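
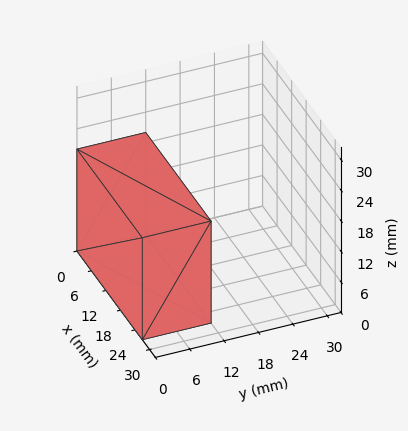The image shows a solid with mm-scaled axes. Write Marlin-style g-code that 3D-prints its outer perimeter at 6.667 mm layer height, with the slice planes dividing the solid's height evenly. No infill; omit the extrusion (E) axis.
Reading the render: the shape is a rectangular box, roughly 27 × 12 mm footprint and 20 mm tall (dimensions read to the nearest mm from the axis ticks). For the g-code, the solid's height is divided into equal slices at the stated Δz and each level perimeter traced with G1 moves after a G0 lift.

; perimeter-only toolpath
G21 ; units = mm
G90 ; absolute positioning
G28 ; home
; layer 1
G0 Z6.667
G0 X0.000 Y0.000
G1 X27.000 Y0.000
G1 X27.000 Y12.000
G1 X0.000 Y12.000
G1 X0.000 Y0.000
; layer 2
G0 Z13.333
G0 X0.000 Y0.000
G1 X27.000 Y0.000
G1 X27.000 Y12.000
G1 X0.000 Y12.000
G1 X0.000 Y0.000
; layer 3
G0 Z20.000
G0 X0.000 Y0.000
G1 X27.000 Y0.000
G1 X27.000 Y12.000
G1 X0.000 Y12.000
G1 X0.000 Y0.000
M2 ; end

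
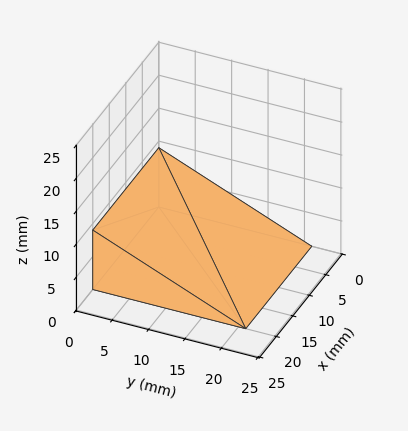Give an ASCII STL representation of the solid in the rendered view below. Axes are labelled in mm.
Reading the render: the shape is a wedge (ramp): 20 × 21 mm base, rising to 9 mm along the y=0 edge and sloping linearly to z=0 at y=21 (dimensions read to the nearest mm from the axis ticks). For the STL, each face is triangulated and given an outward normal.

solid part
  facet normal 0.0000 0.0000 -1.0000
    outer loop
      vertex 20.000 21.000 0.000
      vertex 20.000 0.000 0.000
      vertex 0.000 0.000 0.000
    endloop
  endfacet
  facet normal 0.0000 0.0000 -1.0000
    outer loop
      vertex 0.000 21.000 0.000
      vertex 20.000 21.000 0.000
      vertex 0.000 0.000 0.000
    endloop
  endfacet
  facet normal 0.0000 -1.0000 0.0000
    outer loop
      vertex 0.000 0.000 0.000
      vertex 20.000 0.000 0.000
      vertex 20.000 0.000 9.000
    endloop
  endfacet
  facet normal 0.0000 -1.0000 0.0000
    outer loop
      vertex 0.000 0.000 0.000
      vertex 20.000 0.000 9.000
      vertex 0.000 0.000 9.000
    endloop
  endfacet
  facet normal 0.0000 0.3939 0.9191
    outer loop
      vertex 0.000 0.000 9.000
      vertex 20.000 0.000 9.000
      vertex 20.000 21.000 0.000
    endloop
  endfacet
  facet normal 0.0000 0.3939 0.9191
    outer loop
      vertex 0.000 0.000 9.000
      vertex 20.000 21.000 0.000
      vertex 0.000 21.000 0.000
    endloop
  endfacet
  facet normal -1.0000 0.0000 0.0000
    outer loop
      vertex 0.000 0.000 9.000
      vertex 0.000 21.000 0.000
      vertex 0.000 0.000 0.000
    endloop
  endfacet
  facet normal 1.0000 0.0000 0.0000
    outer loop
      vertex 20.000 0.000 0.000
      vertex 20.000 21.000 0.000
      vertex 20.000 0.000 9.000
    endloop
  endfacet
endsolid part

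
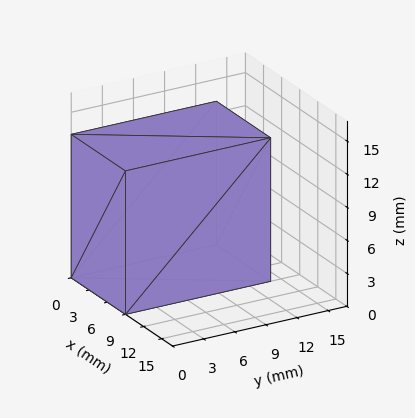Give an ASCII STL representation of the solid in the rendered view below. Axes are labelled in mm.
Reading the render: the shape is a rectangular box, roughly 9 × 14 mm footprint and 13 mm tall (dimensions read to the nearest mm from the axis ticks). For the STL, each face is triangulated and given an outward normal.

solid part
  facet normal 0.0000 0.0000 -1.0000
    outer loop
      vertex 9.00 14.00 0.00
      vertex 9.00 0.00 0.00
      vertex 0.00 0.00 0.00
    endloop
  endfacet
  facet normal 0.0000 0.0000 -1.0000
    outer loop
      vertex 0.00 14.00 0.00
      vertex 9.00 14.00 0.00
      vertex 0.00 0.00 0.00
    endloop
  endfacet
  facet normal 0.0000 0.0000 1.0000
    outer loop
      vertex 0.00 0.00 13.00
      vertex 9.00 0.00 13.00
      vertex 9.00 14.00 13.00
    endloop
  endfacet
  facet normal 0.0000 0.0000 1.0000
    outer loop
      vertex 0.00 0.00 13.00
      vertex 9.00 14.00 13.00
      vertex 0.00 14.00 13.00
    endloop
  endfacet
  facet normal 0.0000 -1.0000 0.0000
    outer loop
      vertex 0.00 0.00 0.00
      vertex 9.00 0.00 0.00
      vertex 9.00 0.00 13.00
    endloop
  endfacet
  facet normal 0.0000 -1.0000 0.0000
    outer loop
      vertex 0.00 0.00 0.00
      vertex 9.00 0.00 13.00
      vertex 0.00 0.00 13.00
    endloop
  endfacet
  facet normal 0.0000 1.0000 0.0000
    outer loop
      vertex 9.00 14.00 13.00
      vertex 9.00 14.00 0.00
      vertex 0.00 14.00 0.00
    endloop
  endfacet
  facet normal 0.0000 1.0000 0.0000
    outer loop
      vertex 0.00 14.00 13.00
      vertex 9.00 14.00 13.00
      vertex 0.00 14.00 0.00
    endloop
  endfacet
  facet normal -1.0000 0.0000 0.0000
    outer loop
      vertex 0.00 14.00 13.00
      vertex 0.00 14.00 0.00
      vertex 0.00 0.00 0.00
    endloop
  endfacet
  facet normal -1.0000 0.0000 0.0000
    outer loop
      vertex 0.00 0.00 13.00
      vertex 0.00 14.00 13.00
      vertex 0.00 0.00 0.00
    endloop
  endfacet
  facet normal 1.0000 0.0000 0.0000
    outer loop
      vertex 9.00 0.00 0.00
      vertex 9.00 14.00 0.00
      vertex 9.00 14.00 13.00
    endloop
  endfacet
  facet normal 1.0000 0.0000 0.0000
    outer loop
      vertex 9.00 0.00 0.00
      vertex 9.00 14.00 13.00
      vertex 9.00 0.00 13.00
    endloop
  endfacet
endsolid part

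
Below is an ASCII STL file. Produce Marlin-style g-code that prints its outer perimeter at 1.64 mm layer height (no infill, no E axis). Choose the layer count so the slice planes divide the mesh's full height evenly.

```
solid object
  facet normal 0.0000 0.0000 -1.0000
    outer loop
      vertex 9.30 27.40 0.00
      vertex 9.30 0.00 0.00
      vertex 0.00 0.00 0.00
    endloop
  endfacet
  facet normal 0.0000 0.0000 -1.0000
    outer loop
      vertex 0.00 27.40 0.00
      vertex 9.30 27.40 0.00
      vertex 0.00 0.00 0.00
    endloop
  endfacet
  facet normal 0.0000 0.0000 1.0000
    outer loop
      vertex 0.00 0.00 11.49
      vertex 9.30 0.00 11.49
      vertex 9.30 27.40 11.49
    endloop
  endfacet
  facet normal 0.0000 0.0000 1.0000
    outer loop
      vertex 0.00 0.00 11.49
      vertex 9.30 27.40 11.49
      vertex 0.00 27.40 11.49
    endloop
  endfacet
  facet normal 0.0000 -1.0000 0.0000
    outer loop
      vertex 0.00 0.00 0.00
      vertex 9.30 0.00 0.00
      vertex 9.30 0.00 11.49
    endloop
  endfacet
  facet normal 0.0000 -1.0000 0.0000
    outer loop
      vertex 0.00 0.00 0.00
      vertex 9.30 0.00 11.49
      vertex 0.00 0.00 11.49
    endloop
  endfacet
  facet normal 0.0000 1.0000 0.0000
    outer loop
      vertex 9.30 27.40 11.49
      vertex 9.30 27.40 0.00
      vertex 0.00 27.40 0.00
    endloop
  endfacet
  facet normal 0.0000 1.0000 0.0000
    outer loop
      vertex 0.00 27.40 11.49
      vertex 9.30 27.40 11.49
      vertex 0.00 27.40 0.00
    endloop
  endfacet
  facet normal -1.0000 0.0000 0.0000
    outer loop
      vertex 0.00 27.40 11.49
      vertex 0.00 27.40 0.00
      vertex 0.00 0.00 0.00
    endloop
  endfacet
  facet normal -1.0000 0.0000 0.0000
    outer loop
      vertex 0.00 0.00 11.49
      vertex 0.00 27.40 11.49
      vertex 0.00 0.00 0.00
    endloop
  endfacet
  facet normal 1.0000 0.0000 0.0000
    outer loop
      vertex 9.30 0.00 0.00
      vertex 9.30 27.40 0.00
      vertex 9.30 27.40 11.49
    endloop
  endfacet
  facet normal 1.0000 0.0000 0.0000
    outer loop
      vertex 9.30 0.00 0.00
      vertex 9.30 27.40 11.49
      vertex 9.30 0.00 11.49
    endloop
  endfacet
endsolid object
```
; perimeter-only toolpath
G21 ; units = mm
G90 ; absolute positioning
G28 ; home
; layer 1
G0 Z1.64
G0 X0.00 Y0.00
G1 X9.30 Y0.00
G1 X9.30 Y27.40
G1 X0.00 Y27.40
G1 X0.00 Y0.00
; layer 2
G0 Z3.28
G0 X0.00 Y0.00
G1 X9.30 Y0.00
G1 X9.30 Y27.40
G1 X0.00 Y27.40
G1 X0.00 Y0.00
; layer 3
G0 Z4.92
G0 X0.00 Y0.00
G1 X9.30 Y0.00
G1 X9.30 Y27.40
G1 X0.00 Y27.40
G1 X0.00 Y0.00
; layer 4
G0 Z6.57
G0 X0.00 Y0.00
G1 X9.30 Y0.00
G1 X9.30 Y27.40
G1 X0.00 Y27.40
G1 X0.00 Y0.00
; layer 5
G0 Z8.21
G0 X0.00 Y0.00
G1 X9.30 Y0.00
G1 X9.30 Y27.40
G1 X0.00 Y27.40
G1 X0.00 Y0.00
; layer 6
G0 Z9.85
G0 X0.00 Y0.00
G1 X9.30 Y0.00
G1 X9.30 Y27.40
G1 X0.00 Y27.40
G1 X0.00 Y0.00
; layer 7
G0 Z11.49
G0 X0.00 Y0.00
G1 X9.30 Y0.00
G1 X9.30 Y27.40
G1 X0.00 Y27.40
G1 X0.00 Y0.00
M2 ; end

The solid is a rectangular box, roughly 9.3 × 27.4 mm footprint and 11.5 mm tall. Slicing at Δz = 1.64 mm — 7 equal slices spanning the solid's height, so layer i sits at z = i·h/7 — gives 7 non-empty perimeters. Each is a 4-segment closed polygon; G0 lifts to the layer z and rapids to the start vertex, then G1 traces the edges.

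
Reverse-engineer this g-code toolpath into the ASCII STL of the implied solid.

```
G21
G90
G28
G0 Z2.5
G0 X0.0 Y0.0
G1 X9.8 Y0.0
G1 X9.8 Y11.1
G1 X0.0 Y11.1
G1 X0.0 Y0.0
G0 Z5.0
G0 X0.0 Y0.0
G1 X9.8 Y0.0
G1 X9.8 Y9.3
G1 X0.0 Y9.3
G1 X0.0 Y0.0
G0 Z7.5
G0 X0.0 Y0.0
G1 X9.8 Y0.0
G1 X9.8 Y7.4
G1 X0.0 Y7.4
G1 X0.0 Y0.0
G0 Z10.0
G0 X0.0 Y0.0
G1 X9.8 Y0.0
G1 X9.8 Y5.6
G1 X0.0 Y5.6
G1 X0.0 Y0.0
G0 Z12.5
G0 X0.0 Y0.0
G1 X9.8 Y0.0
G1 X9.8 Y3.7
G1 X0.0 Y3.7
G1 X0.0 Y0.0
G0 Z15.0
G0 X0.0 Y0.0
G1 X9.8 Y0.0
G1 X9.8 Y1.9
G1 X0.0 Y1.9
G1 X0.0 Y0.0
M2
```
solid part
  facet normal 0.0000 0.0000 -1.0000
    outer loop
      vertex 9.8 13.0 0.0
      vertex 9.8 0.0 0.0
      vertex 0.0 0.0 0.0
    endloop
  endfacet
  facet normal 0.0000 0.0000 -1.0000
    outer loop
      vertex 0.0 13.0 0.0
      vertex 9.8 13.0 0.0
      vertex 0.0 0.0 0.0
    endloop
  endfacet
  facet normal 0.0000 -1.0000 0.0000
    outer loop
      vertex 0.0 0.0 0.0
      vertex 9.8 0.0 0.0
      vertex 9.8 0.0 17.5
    endloop
  endfacet
  facet normal 0.0000 -1.0000 0.0000
    outer loop
      vertex 0.0 0.0 0.0
      vertex 9.8 0.0 17.5
      vertex 0.0 0.0 17.5
    endloop
  endfacet
  facet normal 0.0000 0.8027 0.5963
    outer loop
      vertex 0.0 0.0 17.5
      vertex 9.8 0.0 17.5
      vertex 9.8 13.0 0.0
    endloop
  endfacet
  facet normal 0.0000 0.8027 0.5963
    outer loop
      vertex 0.0 0.0 17.5
      vertex 9.8 13.0 0.0
      vertex 0.0 13.0 0.0
    endloop
  endfacet
  facet normal -1.0000 0.0000 0.0000
    outer loop
      vertex 0.0 0.0 17.5
      vertex 0.0 13.0 0.0
      vertex 0.0 0.0 0.0
    endloop
  endfacet
  facet normal 1.0000 0.0000 0.0000
    outer loop
      vertex 9.8 0.0 0.0
      vertex 9.8 13.0 0.0
      vertex 9.8 0.0 17.5
    endloop
  endfacet
endsolid part

The G0 Z moves step by Δz≈2.5 mm. The G1 loops shrink linearly with z, so the solid tapers from its base footprint up to z≈17.5. Closing with a flat bottom cap and the tapered top and triangulating gives 8 facets — a wedge (ramp): 9.8 × 13 mm base, rising to 17.5 mm along the y=0 edge and sloping linearly to z=0 at y=13.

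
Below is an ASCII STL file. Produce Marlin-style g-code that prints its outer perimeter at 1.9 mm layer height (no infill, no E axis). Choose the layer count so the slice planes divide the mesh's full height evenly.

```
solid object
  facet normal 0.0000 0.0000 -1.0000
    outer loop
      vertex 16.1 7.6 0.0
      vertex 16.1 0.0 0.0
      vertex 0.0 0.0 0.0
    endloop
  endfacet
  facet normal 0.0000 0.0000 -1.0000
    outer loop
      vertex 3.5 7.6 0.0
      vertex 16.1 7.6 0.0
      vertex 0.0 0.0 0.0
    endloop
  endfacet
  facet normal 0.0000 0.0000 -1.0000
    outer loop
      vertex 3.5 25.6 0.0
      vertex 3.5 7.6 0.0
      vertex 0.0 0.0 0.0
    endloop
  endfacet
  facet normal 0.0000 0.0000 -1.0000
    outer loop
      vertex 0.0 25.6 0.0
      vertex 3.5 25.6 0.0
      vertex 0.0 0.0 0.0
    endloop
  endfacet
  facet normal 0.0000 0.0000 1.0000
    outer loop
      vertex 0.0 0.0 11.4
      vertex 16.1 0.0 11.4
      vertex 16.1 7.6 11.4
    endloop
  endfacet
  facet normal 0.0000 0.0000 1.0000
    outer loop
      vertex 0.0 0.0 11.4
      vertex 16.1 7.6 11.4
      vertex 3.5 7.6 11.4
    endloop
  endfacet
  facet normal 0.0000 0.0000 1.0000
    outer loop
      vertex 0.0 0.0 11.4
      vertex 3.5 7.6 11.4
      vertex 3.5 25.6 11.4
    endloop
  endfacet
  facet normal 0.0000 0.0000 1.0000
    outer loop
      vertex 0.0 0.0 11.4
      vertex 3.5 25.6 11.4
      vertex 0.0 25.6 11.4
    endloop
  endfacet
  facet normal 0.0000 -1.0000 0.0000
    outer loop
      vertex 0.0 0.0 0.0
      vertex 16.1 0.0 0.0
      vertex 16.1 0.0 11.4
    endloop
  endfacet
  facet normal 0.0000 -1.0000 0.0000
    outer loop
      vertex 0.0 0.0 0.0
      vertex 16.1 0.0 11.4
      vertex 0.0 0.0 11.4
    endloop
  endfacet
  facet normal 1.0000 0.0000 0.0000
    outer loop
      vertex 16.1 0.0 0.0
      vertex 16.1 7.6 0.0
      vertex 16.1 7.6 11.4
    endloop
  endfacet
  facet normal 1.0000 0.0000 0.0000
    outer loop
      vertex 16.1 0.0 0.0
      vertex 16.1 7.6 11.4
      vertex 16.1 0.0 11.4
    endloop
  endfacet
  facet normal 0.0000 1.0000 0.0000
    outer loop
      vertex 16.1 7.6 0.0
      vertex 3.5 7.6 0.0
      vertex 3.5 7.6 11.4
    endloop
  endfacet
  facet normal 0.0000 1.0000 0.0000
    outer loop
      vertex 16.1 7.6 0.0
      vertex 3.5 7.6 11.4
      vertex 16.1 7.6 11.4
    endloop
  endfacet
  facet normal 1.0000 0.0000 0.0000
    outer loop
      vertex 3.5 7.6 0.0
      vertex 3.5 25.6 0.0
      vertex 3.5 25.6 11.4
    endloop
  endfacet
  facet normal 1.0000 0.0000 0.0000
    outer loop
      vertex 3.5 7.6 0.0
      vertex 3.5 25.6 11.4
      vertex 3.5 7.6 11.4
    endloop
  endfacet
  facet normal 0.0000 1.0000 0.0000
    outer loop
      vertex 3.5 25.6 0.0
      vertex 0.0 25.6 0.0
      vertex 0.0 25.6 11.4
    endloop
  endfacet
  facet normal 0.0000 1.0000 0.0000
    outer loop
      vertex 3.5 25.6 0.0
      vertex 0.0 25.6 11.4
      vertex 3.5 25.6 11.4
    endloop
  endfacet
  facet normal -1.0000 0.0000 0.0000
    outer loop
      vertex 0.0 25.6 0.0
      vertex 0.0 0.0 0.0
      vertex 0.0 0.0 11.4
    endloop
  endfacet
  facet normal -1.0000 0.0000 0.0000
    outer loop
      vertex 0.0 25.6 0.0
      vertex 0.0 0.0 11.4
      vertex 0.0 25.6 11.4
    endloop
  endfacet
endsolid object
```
; perimeter-only toolpath
G21 ; units = mm
G90 ; absolute positioning
G28 ; home
; layer 1
G0 Z1.9
G0 X0.0 Y0.0
G1 X16.1 Y0.0
G1 X16.1 Y7.6
G1 X3.5 Y7.6
G1 X3.5 Y25.6
G1 X0.0 Y25.6
G1 X0.0 Y0.0
; layer 2
G0 Z3.8
G0 X0.0 Y0.0
G1 X16.1 Y0.0
G1 X16.1 Y7.6
G1 X3.5 Y7.6
G1 X3.5 Y25.6
G1 X0.0 Y25.6
G1 X0.0 Y0.0
; layer 3
G0 Z5.7
G0 X0.0 Y0.0
G1 X16.1 Y0.0
G1 X16.1 Y7.6
G1 X3.5 Y7.6
G1 X3.5 Y25.6
G1 X0.0 Y25.6
G1 X0.0 Y0.0
; layer 4
G0 Z7.6
G0 X0.0 Y0.0
G1 X16.1 Y0.0
G1 X16.1 Y7.6
G1 X3.5 Y7.6
G1 X3.5 Y25.6
G1 X0.0 Y25.6
G1 X0.0 Y0.0
; layer 5
G0 Z9.5
G0 X0.0 Y0.0
G1 X16.1 Y0.0
G1 X16.1 Y7.6
G1 X3.5 Y7.6
G1 X3.5 Y25.6
G1 X0.0 Y25.6
G1 X0.0 Y0.0
; layer 6
G0 Z11.4
G0 X0.0 Y0.0
G1 X16.1 Y0.0
G1 X16.1 Y7.6
G1 X3.5 Y7.6
G1 X3.5 Y25.6
G1 X0.0 Y25.6
G1 X0.0 Y0.0
M2 ; end

The solid is an L-shaped prism: outer 16.1 × 25.6 mm, arm thicknesses ≈ 7.6 mm (horizontal) and 3.5 mm (vertical), extruded 11.4 mm in z. Slicing at Δz = 1.9 mm — 6 equal slices spanning the solid's height, so layer i sits at z = i·h/6 — gives 6 non-empty perimeters. Each is a 6-segment closed polygon; G0 lifts to the layer z and rapids to the start vertex, then G1 traces the edges.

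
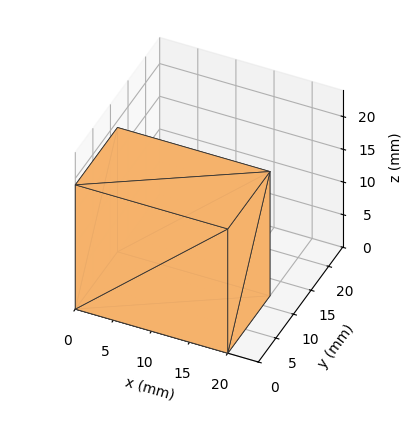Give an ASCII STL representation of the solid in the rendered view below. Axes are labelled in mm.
Reading the render: the shape is a rectangular box, roughly 20 × 12 mm footprint and 19 mm tall (dimensions read to the nearest mm from the axis ticks). For the STL, each face is triangulated and given an outward normal.

solid part
  facet normal 0.0000 0.0000 -1.0000
    outer loop
      vertex 20.00 12.00 0.00
      vertex 20.00 0.00 0.00
      vertex 0.00 0.00 0.00
    endloop
  endfacet
  facet normal 0.0000 0.0000 -1.0000
    outer loop
      vertex 0.00 12.00 0.00
      vertex 20.00 12.00 0.00
      vertex 0.00 0.00 0.00
    endloop
  endfacet
  facet normal 0.0000 0.0000 1.0000
    outer loop
      vertex 0.00 0.00 19.00
      vertex 20.00 0.00 19.00
      vertex 20.00 12.00 19.00
    endloop
  endfacet
  facet normal 0.0000 0.0000 1.0000
    outer loop
      vertex 0.00 0.00 19.00
      vertex 20.00 12.00 19.00
      vertex 0.00 12.00 19.00
    endloop
  endfacet
  facet normal 0.0000 -1.0000 0.0000
    outer loop
      vertex 0.00 0.00 0.00
      vertex 20.00 0.00 0.00
      vertex 20.00 0.00 19.00
    endloop
  endfacet
  facet normal 0.0000 -1.0000 0.0000
    outer loop
      vertex 0.00 0.00 0.00
      vertex 20.00 0.00 19.00
      vertex 0.00 0.00 19.00
    endloop
  endfacet
  facet normal 0.0000 1.0000 0.0000
    outer loop
      vertex 20.00 12.00 19.00
      vertex 20.00 12.00 0.00
      vertex 0.00 12.00 0.00
    endloop
  endfacet
  facet normal 0.0000 1.0000 0.0000
    outer loop
      vertex 0.00 12.00 19.00
      vertex 20.00 12.00 19.00
      vertex 0.00 12.00 0.00
    endloop
  endfacet
  facet normal -1.0000 0.0000 0.0000
    outer loop
      vertex 0.00 12.00 19.00
      vertex 0.00 12.00 0.00
      vertex 0.00 0.00 0.00
    endloop
  endfacet
  facet normal -1.0000 0.0000 0.0000
    outer loop
      vertex 0.00 0.00 19.00
      vertex 0.00 12.00 19.00
      vertex 0.00 0.00 0.00
    endloop
  endfacet
  facet normal 1.0000 0.0000 0.0000
    outer loop
      vertex 20.00 0.00 0.00
      vertex 20.00 12.00 0.00
      vertex 20.00 12.00 19.00
    endloop
  endfacet
  facet normal 1.0000 0.0000 0.0000
    outer loop
      vertex 20.00 0.00 0.00
      vertex 20.00 12.00 19.00
      vertex 20.00 0.00 19.00
    endloop
  endfacet
endsolid part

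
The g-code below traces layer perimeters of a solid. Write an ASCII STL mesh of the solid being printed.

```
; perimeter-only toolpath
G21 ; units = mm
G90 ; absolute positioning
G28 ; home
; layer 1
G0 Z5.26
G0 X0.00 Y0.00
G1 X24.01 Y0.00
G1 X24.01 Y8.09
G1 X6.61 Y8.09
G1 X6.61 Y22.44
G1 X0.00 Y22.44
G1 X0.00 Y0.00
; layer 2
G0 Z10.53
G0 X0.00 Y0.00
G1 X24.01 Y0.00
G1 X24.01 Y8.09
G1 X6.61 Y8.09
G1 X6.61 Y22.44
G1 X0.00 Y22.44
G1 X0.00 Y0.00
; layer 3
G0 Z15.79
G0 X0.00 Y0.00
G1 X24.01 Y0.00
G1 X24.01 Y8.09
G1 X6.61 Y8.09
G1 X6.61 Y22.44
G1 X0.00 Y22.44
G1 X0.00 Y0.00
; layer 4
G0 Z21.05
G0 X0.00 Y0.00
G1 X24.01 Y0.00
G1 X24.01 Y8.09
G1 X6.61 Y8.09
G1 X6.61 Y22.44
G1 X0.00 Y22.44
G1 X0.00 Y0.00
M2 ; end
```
solid part
  facet normal 0.0000 0.0000 -1.0000
    outer loop
      vertex 24.01 8.09 0.00
      vertex 24.01 0.00 0.00
      vertex 0.00 0.00 0.00
    endloop
  endfacet
  facet normal 0.0000 0.0000 -1.0000
    outer loop
      vertex 6.61 8.09 0.00
      vertex 24.01 8.09 0.00
      vertex 0.00 0.00 0.00
    endloop
  endfacet
  facet normal 0.0000 0.0000 -1.0000
    outer loop
      vertex 6.61 22.44 0.00
      vertex 6.61 8.09 0.00
      vertex 0.00 0.00 0.00
    endloop
  endfacet
  facet normal 0.0000 0.0000 -1.0000
    outer loop
      vertex 0.00 22.44 0.00
      vertex 6.61 22.44 0.00
      vertex 0.00 0.00 0.00
    endloop
  endfacet
  facet normal 0.0000 0.0000 1.0000
    outer loop
      vertex 0.00 0.00 21.05
      vertex 24.01 0.00 21.05
      vertex 24.01 8.09 21.05
    endloop
  endfacet
  facet normal 0.0000 0.0000 1.0000
    outer loop
      vertex 0.00 0.00 21.05
      vertex 24.01 8.09 21.05
      vertex 6.61 8.09 21.05
    endloop
  endfacet
  facet normal 0.0000 0.0000 1.0000
    outer loop
      vertex 0.00 0.00 21.05
      vertex 6.61 8.09 21.05
      vertex 6.61 22.44 21.05
    endloop
  endfacet
  facet normal 0.0000 0.0000 1.0000
    outer loop
      vertex 0.00 0.00 21.05
      vertex 6.61 22.44 21.05
      vertex 0.00 22.44 21.05
    endloop
  endfacet
  facet normal 0.0000 -1.0000 0.0000
    outer loop
      vertex 0.00 0.00 0.00
      vertex 24.01 0.00 0.00
      vertex 24.01 0.00 21.05
    endloop
  endfacet
  facet normal 0.0000 -1.0000 0.0000
    outer loop
      vertex 0.00 0.00 0.00
      vertex 24.01 0.00 21.05
      vertex 0.00 0.00 21.05
    endloop
  endfacet
  facet normal 1.0000 0.0000 0.0000
    outer loop
      vertex 24.01 0.00 0.00
      vertex 24.01 8.09 0.00
      vertex 24.01 8.09 21.05
    endloop
  endfacet
  facet normal 1.0000 0.0000 0.0000
    outer loop
      vertex 24.01 0.00 0.00
      vertex 24.01 8.09 21.05
      vertex 24.01 0.00 21.05
    endloop
  endfacet
  facet normal 0.0000 1.0000 0.0000
    outer loop
      vertex 24.01 8.09 0.00
      vertex 6.61 8.09 0.00
      vertex 6.61 8.09 21.05
    endloop
  endfacet
  facet normal 0.0000 1.0000 0.0000
    outer loop
      vertex 24.01 8.09 0.00
      vertex 6.61 8.09 21.05
      vertex 24.01 8.09 21.05
    endloop
  endfacet
  facet normal 1.0000 0.0000 0.0000
    outer loop
      vertex 6.61 8.09 0.00
      vertex 6.61 22.44 0.00
      vertex 6.61 22.44 21.05
    endloop
  endfacet
  facet normal 1.0000 0.0000 0.0000
    outer loop
      vertex 6.61 8.09 0.00
      vertex 6.61 22.44 21.05
      vertex 6.61 8.09 21.05
    endloop
  endfacet
  facet normal 0.0000 1.0000 0.0000
    outer loop
      vertex 6.61 22.44 0.00
      vertex 0.00 22.44 0.00
      vertex 0.00 22.44 21.05
    endloop
  endfacet
  facet normal 0.0000 1.0000 0.0000
    outer loop
      vertex 6.61 22.44 0.00
      vertex 0.00 22.44 21.05
      vertex 6.61 22.44 21.05
    endloop
  endfacet
  facet normal -1.0000 0.0000 0.0000
    outer loop
      vertex 0.00 22.44 0.00
      vertex 0.00 0.00 0.00
      vertex 0.00 0.00 21.05
    endloop
  endfacet
  facet normal -1.0000 0.0000 0.0000
    outer loop
      vertex 0.00 22.44 0.00
      vertex 0.00 0.00 21.05
      vertex 0.00 22.44 21.05
    endloop
  endfacet
endsolid part

The G0 Z moves step by Δz≈5.26 mm. Every layer's G1 loop is the same polygon, so the solid is a straight extrusion of it from z=0 to z≈21.1. Closing with flat bottom and top caps and triangulating gives 20 facets — an L-shaped prism: outer 24 × 22.4 mm, arm thicknesses ≈ 8.09 mm (horizontal) and 6.61 mm (vertical), extruded 21.1 mm in z.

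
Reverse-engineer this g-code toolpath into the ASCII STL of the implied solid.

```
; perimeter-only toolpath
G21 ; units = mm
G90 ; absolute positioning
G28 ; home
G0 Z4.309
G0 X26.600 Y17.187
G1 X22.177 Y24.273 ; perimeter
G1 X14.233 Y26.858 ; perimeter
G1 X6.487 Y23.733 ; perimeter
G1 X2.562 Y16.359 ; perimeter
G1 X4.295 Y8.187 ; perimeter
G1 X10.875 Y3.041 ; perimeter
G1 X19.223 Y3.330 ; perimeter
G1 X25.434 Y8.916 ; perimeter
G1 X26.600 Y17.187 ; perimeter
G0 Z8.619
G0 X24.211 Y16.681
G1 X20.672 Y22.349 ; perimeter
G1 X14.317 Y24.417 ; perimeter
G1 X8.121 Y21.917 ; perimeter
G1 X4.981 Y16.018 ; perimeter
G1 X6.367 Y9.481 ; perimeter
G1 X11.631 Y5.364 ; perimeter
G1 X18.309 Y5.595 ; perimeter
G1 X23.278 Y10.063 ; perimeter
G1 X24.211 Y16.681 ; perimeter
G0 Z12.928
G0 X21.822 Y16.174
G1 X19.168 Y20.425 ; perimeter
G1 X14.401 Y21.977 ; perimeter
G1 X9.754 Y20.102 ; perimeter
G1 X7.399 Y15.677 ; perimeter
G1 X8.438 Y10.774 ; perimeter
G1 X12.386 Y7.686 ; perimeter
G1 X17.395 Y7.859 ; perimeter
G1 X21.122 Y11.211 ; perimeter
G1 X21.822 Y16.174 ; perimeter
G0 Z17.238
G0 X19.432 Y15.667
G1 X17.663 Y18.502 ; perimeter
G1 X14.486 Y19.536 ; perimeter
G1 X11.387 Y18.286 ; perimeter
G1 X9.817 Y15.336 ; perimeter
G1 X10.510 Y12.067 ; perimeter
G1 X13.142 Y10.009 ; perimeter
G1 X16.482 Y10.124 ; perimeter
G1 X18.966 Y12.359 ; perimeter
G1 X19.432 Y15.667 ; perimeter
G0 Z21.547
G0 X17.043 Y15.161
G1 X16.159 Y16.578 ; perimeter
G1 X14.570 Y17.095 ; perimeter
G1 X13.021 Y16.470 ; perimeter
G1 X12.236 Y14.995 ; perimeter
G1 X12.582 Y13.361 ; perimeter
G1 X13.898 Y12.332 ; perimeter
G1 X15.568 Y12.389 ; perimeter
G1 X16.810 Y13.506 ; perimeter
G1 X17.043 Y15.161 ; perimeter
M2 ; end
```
solid part
  facet normal 0.0000 0.0000 -1.0000
    outer loop
      vertex 14.149 29.299 0.000
      vertex 23.681 26.197 0.000
      vertex 28.989 17.694 0.000
    endloop
  endfacet
  facet normal 0.0000 0.0000 -1.0000
    outer loop
      vertex 4.854 25.549 0.000
      vertex 14.149 29.299 0.000
      vertex 28.989 17.694 0.000
    endloop
  endfacet
  facet normal 0.0000 0.0000 -1.0000
    outer loop
      vertex 0.144 16.700 0.000
      vertex 4.854 25.549 0.000
      vertex 28.989 17.694 0.000
    endloop
  endfacet
  facet normal 0.0000 0.0000 -1.0000
    outer loop
      vertex 2.223 6.894 0.000
      vertex 0.144 16.700 0.000
      vertex 28.989 17.694 0.000
    endloop
  endfacet
  facet normal 0.0000 0.0000 -1.0000
    outer loop
      vertex 10.119 0.719 0.000
      vertex 2.223 6.894 0.000
      vertex 28.989 17.694 0.000
    endloop
  endfacet
  facet normal 0.0000 0.0000 -1.0000
    outer loop
      vertex 20.137 1.065 0.000
      vertex 10.119 0.719 0.000
      vertex 28.989 17.694 0.000
    endloop
  endfacet
  facet normal 0.0000 0.0000 -1.0000
    outer loop
      vertex 27.590 7.768 0.000
      vertex 20.137 1.065 0.000
      vertex 28.989 17.694 0.000
    endloop
  endfacet
  facet normal 0.7487 0.4674 0.4700
    outer loop
      vertex 28.989 17.694 0.000
      vertex 23.681 26.197 0.000
      vertex 14.654 14.654 25.857
    endloop
  endfacet
  facet normal 0.2731 0.8393 0.4700
    outer loop
      vertex 23.681 26.197 0.000
      vertex 14.149 29.299 0.000
      vertex 14.654 14.654 25.857
    endloop
  endfacet
  facet normal -0.3302 0.8185 0.4701
    outer loop
      vertex 14.149 29.299 0.000
      vertex 4.854 25.549 0.000
      vertex 14.654 14.654 25.857
    endloop
  endfacet
  facet normal -0.7791 0.4147 0.4700
    outer loop
      vertex 4.854 25.549 0.000
      vertex 0.144 16.700 0.000
      vertex 14.654 14.654 25.857
    endloop
  endfacet
  facet normal -0.8634 -0.1831 0.4700
    outer loop
      vertex 0.144 16.700 0.000
      vertex 2.223 6.894 0.000
      vertex 14.654 14.654 25.857
    endloop
  endfacet
  facet normal -0.5437 -0.6953 0.4701
    outer loop
      vertex 2.223 6.894 0.000
      vertex 10.119 0.719 0.000
      vertex 14.654 14.654 25.857
    endloop
  endfacet
  facet normal 0.0305 -0.8821 0.4701
    outer loop
      vertex 10.119 0.719 0.000
      vertex 20.137 1.065 0.000
      vertex 14.654 14.654 25.857
    endloop
  endfacet
  facet normal 0.5902 -0.6563 0.4701
    outer loop
      vertex 20.137 1.065 0.000
      vertex 27.590 7.768 0.000
      vertex 14.654 14.654 25.857
    endloop
  endfacet
  facet normal 0.8740 -0.1232 0.4701
    outer loop
      vertex 27.590 7.768 0.000
      vertex 28.989 17.694 0.000
      vertex 14.654 14.654 25.857
    endloop
  endfacet
endsolid part

The G0 Z moves step by Δz≈4.309 mm. The G1 loops shrink linearly with z, so the solid tapers from its base footprint up to z≈25.9. Closing with a flat bottom cap and the tapered top and triangulating gives 16 facets — a regular 9-sided pyramid, base circumscribed radius ≈ 14.7 mm, apex at z ≈ 25.9 mm.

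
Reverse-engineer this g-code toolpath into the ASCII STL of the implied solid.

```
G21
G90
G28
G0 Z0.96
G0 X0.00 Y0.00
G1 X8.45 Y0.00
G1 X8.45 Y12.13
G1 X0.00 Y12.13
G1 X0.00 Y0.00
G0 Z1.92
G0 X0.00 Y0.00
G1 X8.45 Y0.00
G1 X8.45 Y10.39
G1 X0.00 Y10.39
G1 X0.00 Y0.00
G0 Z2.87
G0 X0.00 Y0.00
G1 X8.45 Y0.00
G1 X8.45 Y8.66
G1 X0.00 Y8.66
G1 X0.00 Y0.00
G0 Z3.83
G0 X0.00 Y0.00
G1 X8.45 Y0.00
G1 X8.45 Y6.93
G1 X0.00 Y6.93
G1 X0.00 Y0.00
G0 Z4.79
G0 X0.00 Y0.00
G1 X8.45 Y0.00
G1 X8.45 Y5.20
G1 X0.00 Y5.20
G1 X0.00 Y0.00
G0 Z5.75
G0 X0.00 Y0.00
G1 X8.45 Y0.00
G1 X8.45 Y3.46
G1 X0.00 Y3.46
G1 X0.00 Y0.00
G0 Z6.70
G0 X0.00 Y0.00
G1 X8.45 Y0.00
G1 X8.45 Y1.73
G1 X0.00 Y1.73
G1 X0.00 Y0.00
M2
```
solid part
  facet normal 0.0000 0.0000 -1.0000
    outer loop
      vertex 8.45 13.86 0.00
      vertex 8.45 0.00 0.00
      vertex 0.00 0.00 0.00
    endloop
  endfacet
  facet normal 0.0000 0.0000 -1.0000
    outer loop
      vertex 0.00 13.86 0.00
      vertex 8.45 13.86 0.00
      vertex 0.00 0.00 0.00
    endloop
  endfacet
  facet normal 0.0000 -1.0000 0.0000
    outer loop
      vertex 0.00 0.00 0.00
      vertex 8.45 0.00 0.00
      vertex 8.45 0.00 7.66
    endloop
  endfacet
  facet normal 0.0000 -1.0000 0.0000
    outer loop
      vertex 0.00 0.00 0.00
      vertex 8.45 0.00 7.66
      vertex 0.00 0.00 7.66
    endloop
  endfacet
  facet normal 0.0000 0.4837 0.8752
    outer loop
      vertex 0.00 0.00 7.66
      vertex 8.45 0.00 7.66
      vertex 8.45 13.86 0.00
    endloop
  endfacet
  facet normal 0.0000 0.4837 0.8752
    outer loop
      vertex 0.00 0.00 7.66
      vertex 8.45 13.86 0.00
      vertex 0.00 13.86 0.00
    endloop
  endfacet
  facet normal -1.0000 0.0000 0.0000
    outer loop
      vertex 0.00 0.00 7.66
      vertex 0.00 13.86 0.00
      vertex 0.00 0.00 0.00
    endloop
  endfacet
  facet normal 1.0000 0.0000 0.0000
    outer loop
      vertex 8.45 0.00 0.00
      vertex 8.45 13.86 0.00
      vertex 8.45 0.00 7.66
    endloop
  endfacet
endsolid part

The G0 Z moves step by Δz≈0.96 mm. The G1 loops shrink linearly with z, so the solid tapers from its base footprint up to z≈7.66. Closing with a flat bottom cap and the tapered top and triangulating gives 8 facets — a wedge (ramp): 8.45 × 13.9 mm base, rising to 7.66 mm along the y=0 edge and sloping linearly to z=0 at y=13.9.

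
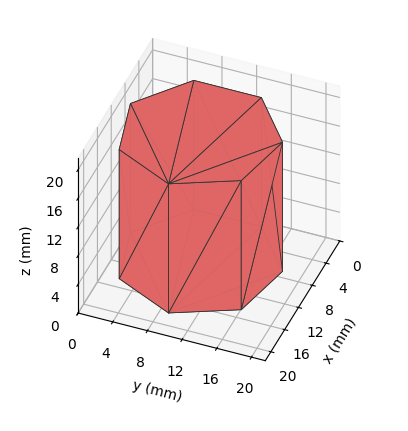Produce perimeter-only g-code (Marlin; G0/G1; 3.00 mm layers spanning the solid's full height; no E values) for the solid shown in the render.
Reading the render: the shape is a regular 7-sided prism (a cylinder approximated with 7 flat sides), circumscribed radius ≈ 9 mm, height ≈ 18 mm (dimensions read to the nearest mm from the axis ticks). For the g-code, the solid's height is divided into equal slices at the stated Δz and each level perimeter traced with G1 moves after a G0 lift.

; perimeter-only toolpath
G21 ; units = mm
G90 ; absolute positioning
G28 ; home
; layer 1
G0 Z3.00
G0 X18.00 Y9.00
G1 X14.61 Y16.04
G1 X7.00 Y17.77
G1 X0.89 Y12.90
G1 X0.89 Y5.10
G1 X7.00 Y0.23
G1 X14.61 Y1.96
G1 X18.00 Y9.00
; layer 2
G0 Z6.00
G0 X18.00 Y9.00
G1 X14.61 Y16.04
G1 X7.00 Y17.77
G1 X0.89 Y12.90
G1 X0.89 Y5.10
G1 X7.00 Y0.23
G1 X14.61 Y1.96
G1 X18.00 Y9.00
; layer 3
G0 Z9.00
G0 X18.00 Y9.00
G1 X14.61 Y16.04
G1 X7.00 Y17.77
G1 X0.89 Y12.90
G1 X0.89 Y5.10
G1 X7.00 Y0.23
G1 X14.61 Y1.96
G1 X18.00 Y9.00
; layer 4
G0 Z12.00
G0 X18.00 Y9.00
G1 X14.61 Y16.04
G1 X7.00 Y17.77
G1 X0.89 Y12.90
G1 X0.89 Y5.10
G1 X7.00 Y0.23
G1 X14.61 Y1.96
G1 X18.00 Y9.00
; layer 5
G0 Z15.00
G0 X18.00 Y9.00
G1 X14.61 Y16.04
G1 X7.00 Y17.77
G1 X0.89 Y12.90
G1 X0.89 Y5.10
G1 X7.00 Y0.23
G1 X14.61 Y1.96
G1 X18.00 Y9.00
; layer 6
G0 Z18.00
G0 X18.00 Y9.00
G1 X14.61 Y16.04
G1 X7.00 Y17.77
G1 X0.89 Y12.90
G1 X0.89 Y5.10
G1 X7.00 Y0.23
G1 X14.61 Y1.96
G1 X18.00 Y9.00
M2 ; end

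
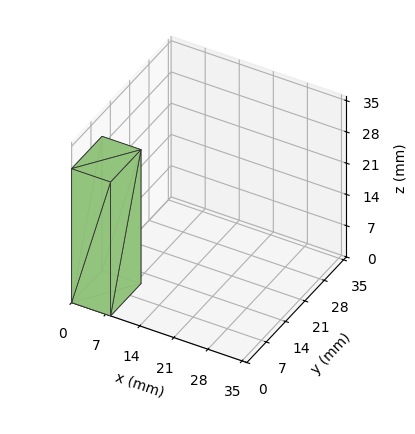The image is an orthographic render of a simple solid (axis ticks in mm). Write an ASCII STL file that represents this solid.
Reading the render: the shape is a rectangular box, roughly 8 × 11 mm footprint and 30 mm tall (dimensions read to the nearest mm from the axis ticks). For the STL, each face is triangulated and given an outward normal.

solid part
  facet normal 0.0000 0.0000 -1.0000
    outer loop
      vertex 8.000 11.000 0.000
      vertex 8.000 0.000 0.000
      vertex 0.000 0.000 0.000
    endloop
  endfacet
  facet normal 0.0000 0.0000 -1.0000
    outer loop
      vertex 0.000 11.000 0.000
      vertex 8.000 11.000 0.000
      vertex 0.000 0.000 0.000
    endloop
  endfacet
  facet normal 0.0000 0.0000 1.0000
    outer loop
      vertex 0.000 0.000 30.000
      vertex 8.000 0.000 30.000
      vertex 8.000 11.000 30.000
    endloop
  endfacet
  facet normal 0.0000 0.0000 1.0000
    outer loop
      vertex 0.000 0.000 30.000
      vertex 8.000 11.000 30.000
      vertex 0.000 11.000 30.000
    endloop
  endfacet
  facet normal 0.0000 -1.0000 0.0000
    outer loop
      vertex 0.000 0.000 0.000
      vertex 8.000 0.000 0.000
      vertex 8.000 0.000 30.000
    endloop
  endfacet
  facet normal 0.0000 -1.0000 0.0000
    outer loop
      vertex 0.000 0.000 0.000
      vertex 8.000 0.000 30.000
      vertex 0.000 0.000 30.000
    endloop
  endfacet
  facet normal 0.0000 1.0000 0.0000
    outer loop
      vertex 8.000 11.000 30.000
      vertex 8.000 11.000 0.000
      vertex 0.000 11.000 0.000
    endloop
  endfacet
  facet normal 0.0000 1.0000 0.0000
    outer loop
      vertex 0.000 11.000 30.000
      vertex 8.000 11.000 30.000
      vertex 0.000 11.000 0.000
    endloop
  endfacet
  facet normal -1.0000 0.0000 0.0000
    outer loop
      vertex 0.000 11.000 30.000
      vertex 0.000 11.000 0.000
      vertex 0.000 0.000 0.000
    endloop
  endfacet
  facet normal -1.0000 0.0000 0.0000
    outer loop
      vertex 0.000 0.000 30.000
      vertex 0.000 11.000 30.000
      vertex 0.000 0.000 0.000
    endloop
  endfacet
  facet normal 1.0000 0.0000 0.0000
    outer loop
      vertex 8.000 0.000 0.000
      vertex 8.000 11.000 0.000
      vertex 8.000 11.000 30.000
    endloop
  endfacet
  facet normal 1.0000 0.0000 0.0000
    outer loop
      vertex 8.000 0.000 0.000
      vertex 8.000 11.000 30.000
      vertex 8.000 0.000 30.000
    endloop
  endfacet
endsolid part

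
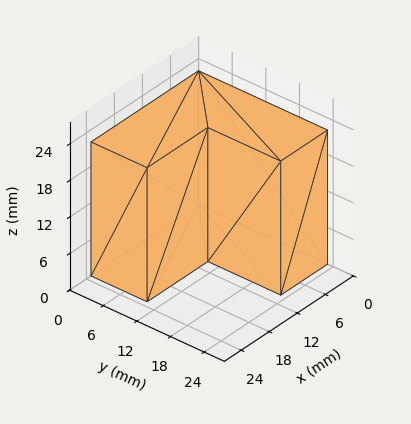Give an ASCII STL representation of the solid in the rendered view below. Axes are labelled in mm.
Reading the render: the shape is an L-shaped prism: outer 23 × 23 mm, arm thicknesses ≈ 10 mm (horizontal) and 10 mm (vertical), extruded 22 mm in z (dimensions read to the nearest mm from the axis ticks). For the STL, each face is triangulated and given an outward normal.

solid part
  facet normal 0.0000 0.0000 -1.0000
    outer loop
      vertex 23.000 10.000 0.000
      vertex 23.000 0.000 0.000
      vertex 0.000 0.000 0.000
    endloop
  endfacet
  facet normal 0.0000 0.0000 -1.0000
    outer loop
      vertex 10.000 10.000 0.000
      vertex 23.000 10.000 0.000
      vertex 0.000 0.000 0.000
    endloop
  endfacet
  facet normal 0.0000 0.0000 -1.0000
    outer loop
      vertex 10.000 23.000 0.000
      vertex 10.000 10.000 0.000
      vertex 0.000 0.000 0.000
    endloop
  endfacet
  facet normal 0.0000 0.0000 -1.0000
    outer loop
      vertex 0.000 23.000 0.000
      vertex 10.000 23.000 0.000
      vertex 0.000 0.000 0.000
    endloop
  endfacet
  facet normal 0.0000 0.0000 1.0000
    outer loop
      vertex 0.000 0.000 22.000
      vertex 23.000 0.000 22.000
      vertex 23.000 10.000 22.000
    endloop
  endfacet
  facet normal 0.0000 0.0000 1.0000
    outer loop
      vertex 0.000 0.000 22.000
      vertex 23.000 10.000 22.000
      vertex 10.000 10.000 22.000
    endloop
  endfacet
  facet normal 0.0000 0.0000 1.0000
    outer loop
      vertex 0.000 0.000 22.000
      vertex 10.000 10.000 22.000
      vertex 10.000 23.000 22.000
    endloop
  endfacet
  facet normal 0.0000 0.0000 1.0000
    outer loop
      vertex 0.000 0.000 22.000
      vertex 10.000 23.000 22.000
      vertex 0.000 23.000 22.000
    endloop
  endfacet
  facet normal 0.0000 -1.0000 0.0000
    outer loop
      vertex 0.000 0.000 0.000
      vertex 23.000 0.000 0.000
      vertex 23.000 0.000 22.000
    endloop
  endfacet
  facet normal 0.0000 -1.0000 0.0000
    outer loop
      vertex 0.000 0.000 0.000
      vertex 23.000 0.000 22.000
      vertex 0.000 0.000 22.000
    endloop
  endfacet
  facet normal 1.0000 0.0000 0.0000
    outer loop
      vertex 23.000 0.000 0.000
      vertex 23.000 10.000 0.000
      vertex 23.000 10.000 22.000
    endloop
  endfacet
  facet normal 1.0000 0.0000 0.0000
    outer loop
      vertex 23.000 0.000 0.000
      vertex 23.000 10.000 22.000
      vertex 23.000 0.000 22.000
    endloop
  endfacet
  facet normal 0.0000 1.0000 0.0000
    outer loop
      vertex 23.000 10.000 0.000
      vertex 10.000 10.000 0.000
      vertex 10.000 10.000 22.000
    endloop
  endfacet
  facet normal 0.0000 1.0000 0.0000
    outer loop
      vertex 23.000 10.000 0.000
      vertex 10.000 10.000 22.000
      vertex 23.000 10.000 22.000
    endloop
  endfacet
  facet normal 1.0000 0.0000 0.0000
    outer loop
      vertex 10.000 10.000 0.000
      vertex 10.000 23.000 0.000
      vertex 10.000 23.000 22.000
    endloop
  endfacet
  facet normal 1.0000 0.0000 0.0000
    outer loop
      vertex 10.000 10.000 0.000
      vertex 10.000 23.000 22.000
      vertex 10.000 10.000 22.000
    endloop
  endfacet
  facet normal 0.0000 1.0000 0.0000
    outer loop
      vertex 10.000 23.000 0.000
      vertex 0.000 23.000 0.000
      vertex 0.000 23.000 22.000
    endloop
  endfacet
  facet normal 0.0000 1.0000 0.0000
    outer loop
      vertex 10.000 23.000 0.000
      vertex 0.000 23.000 22.000
      vertex 10.000 23.000 22.000
    endloop
  endfacet
  facet normal -1.0000 0.0000 0.0000
    outer loop
      vertex 0.000 23.000 0.000
      vertex 0.000 0.000 0.000
      vertex 0.000 0.000 22.000
    endloop
  endfacet
  facet normal -1.0000 0.0000 0.0000
    outer loop
      vertex 0.000 23.000 0.000
      vertex 0.000 0.000 22.000
      vertex 0.000 23.000 22.000
    endloop
  endfacet
endsolid part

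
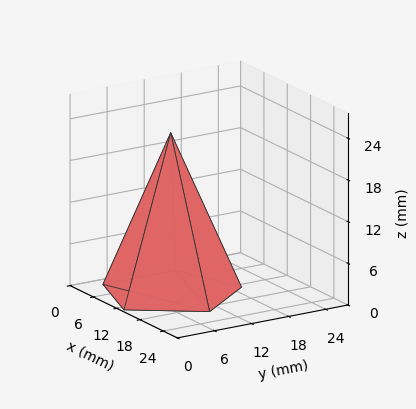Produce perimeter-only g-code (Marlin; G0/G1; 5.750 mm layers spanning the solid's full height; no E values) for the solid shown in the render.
Reading the render: the shape is a regular 5-sided pyramid, base circumscribed radius ≈ 10 mm, apex at z ≈ 23 mm (dimensions read to the nearest mm from the axis ticks). For the g-code, the solid's height is divided into equal slices at the stated Δz and each level perimeter traced with G1 moves after a G0 lift.

; perimeter-only toolpath
G21 ; units = mm
G90 ; absolute positioning
G28 ; home
; layer 1
G0 Z5.750
G0 X17.500 Y10.000
G1 X12.317 Y17.133
G1 X3.933 Y14.409
G1 X3.933 Y5.591
G1 X12.317 Y2.867
G1 X17.500 Y10.000
; layer 2
G0 Z11.500
G0 X15.000 Y10.000
G1 X11.545 Y14.755
G1 X5.955 Y12.939
G1 X5.955 Y7.061
G1 X11.545 Y5.245
G1 X15.000 Y10.000
; layer 3
G0 Z17.250
G0 X12.500 Y10.000
G1 X10.773 Y12.378
G1 X7.978 Y11.470
G1 X7.978 Y8.530
G1 X10.773 Y7.622
G1 X12.500 Y10.000
M2 ; end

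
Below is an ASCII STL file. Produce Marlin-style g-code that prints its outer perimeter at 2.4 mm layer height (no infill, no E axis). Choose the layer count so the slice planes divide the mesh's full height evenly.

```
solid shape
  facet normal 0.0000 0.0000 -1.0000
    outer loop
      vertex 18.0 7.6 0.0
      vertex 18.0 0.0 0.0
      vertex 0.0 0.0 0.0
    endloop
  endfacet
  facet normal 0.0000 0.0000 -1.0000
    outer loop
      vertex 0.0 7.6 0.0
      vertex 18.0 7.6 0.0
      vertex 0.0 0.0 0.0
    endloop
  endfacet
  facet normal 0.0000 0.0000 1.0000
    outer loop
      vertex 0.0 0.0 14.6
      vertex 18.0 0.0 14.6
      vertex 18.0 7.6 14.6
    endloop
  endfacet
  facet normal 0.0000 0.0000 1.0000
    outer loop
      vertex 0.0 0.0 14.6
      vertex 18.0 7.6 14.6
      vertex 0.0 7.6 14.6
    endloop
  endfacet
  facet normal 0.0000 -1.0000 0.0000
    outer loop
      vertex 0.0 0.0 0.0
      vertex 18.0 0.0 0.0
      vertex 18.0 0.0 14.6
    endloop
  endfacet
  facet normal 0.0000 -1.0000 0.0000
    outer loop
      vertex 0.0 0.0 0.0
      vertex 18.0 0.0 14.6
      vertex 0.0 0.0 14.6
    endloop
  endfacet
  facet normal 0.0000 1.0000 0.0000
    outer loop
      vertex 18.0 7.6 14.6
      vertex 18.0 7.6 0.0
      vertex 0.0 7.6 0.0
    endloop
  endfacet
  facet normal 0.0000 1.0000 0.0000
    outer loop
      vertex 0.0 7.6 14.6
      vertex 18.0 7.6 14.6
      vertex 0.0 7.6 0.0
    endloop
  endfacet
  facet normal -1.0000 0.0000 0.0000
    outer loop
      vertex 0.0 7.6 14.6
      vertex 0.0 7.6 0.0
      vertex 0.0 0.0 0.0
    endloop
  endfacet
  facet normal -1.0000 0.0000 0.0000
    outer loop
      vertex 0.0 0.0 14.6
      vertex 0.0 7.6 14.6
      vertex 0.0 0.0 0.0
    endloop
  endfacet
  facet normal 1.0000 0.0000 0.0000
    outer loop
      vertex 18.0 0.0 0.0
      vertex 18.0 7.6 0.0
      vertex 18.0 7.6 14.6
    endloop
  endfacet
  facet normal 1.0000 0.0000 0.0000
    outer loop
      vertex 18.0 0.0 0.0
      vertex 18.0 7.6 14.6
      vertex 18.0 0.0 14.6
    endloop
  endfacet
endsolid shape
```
; perimeter-only toolpath
G21 ; units = mm
G90 ; absolute positioning
G28 ; home
; layer 1
G0 Z2.4
G0 X0.0 Y0.0
G1 X18.0 Y0.0
G1 X18.0 Y7.6
G1 X0.0 Y7.6
G1 X0.0 Y0.0
; layer 2
G0 Z4.9
G0 X0.0 Y0.0
G1 X18.0 Y0.0
G1 X18.0 Y7.6
G1 X0.0 Y7.6
G1 X0.0 Y0.0
; layer 3
G0 Z7.3
G0 X0.0 Y0.0
G1 X18.0 Y0.0
G1 X18.0 Y7.6
G1 X0.0 Y7.6
G1 X0.0 Y0.0
; layer 4
G0 Z9.7
G0 X0.0 Y0.0
G1 X18.0 Y0.0
G1 X18.0 Y7.6
G1 X0.0 Y7.6
G1 X0.0 Y0.0
; layer 5
G0 Z12.2
G0 X0.0 Y0.0
G1 X18.0 Y0.0
G1 X18.0 Y7.6
G1 X0.0 Y7.6
G1 X0.0 Y0.0
; layer 6
G0 Z14.6
G0 X0.0 Y0.0
G1 X18.0 Y0.0
G1 X18.0 Y7.6
G1 X0.0 Y7.6
G1 X0.0 Y0.0
M2 ; end

The solid is a rectangular box, roughly 18 × 7.6 mm footprint and 14.6 mm tall. Slicing at Δz = 2.4 mm — 6 equal slices spanning the solid's height, so layer i sits at z = i·h/6 — gives 6 non-empty perimeters. Each is a 4-segment closed polygon; G0 lifts to the layer z and rapids to the start vertex, then G1 traces the edges.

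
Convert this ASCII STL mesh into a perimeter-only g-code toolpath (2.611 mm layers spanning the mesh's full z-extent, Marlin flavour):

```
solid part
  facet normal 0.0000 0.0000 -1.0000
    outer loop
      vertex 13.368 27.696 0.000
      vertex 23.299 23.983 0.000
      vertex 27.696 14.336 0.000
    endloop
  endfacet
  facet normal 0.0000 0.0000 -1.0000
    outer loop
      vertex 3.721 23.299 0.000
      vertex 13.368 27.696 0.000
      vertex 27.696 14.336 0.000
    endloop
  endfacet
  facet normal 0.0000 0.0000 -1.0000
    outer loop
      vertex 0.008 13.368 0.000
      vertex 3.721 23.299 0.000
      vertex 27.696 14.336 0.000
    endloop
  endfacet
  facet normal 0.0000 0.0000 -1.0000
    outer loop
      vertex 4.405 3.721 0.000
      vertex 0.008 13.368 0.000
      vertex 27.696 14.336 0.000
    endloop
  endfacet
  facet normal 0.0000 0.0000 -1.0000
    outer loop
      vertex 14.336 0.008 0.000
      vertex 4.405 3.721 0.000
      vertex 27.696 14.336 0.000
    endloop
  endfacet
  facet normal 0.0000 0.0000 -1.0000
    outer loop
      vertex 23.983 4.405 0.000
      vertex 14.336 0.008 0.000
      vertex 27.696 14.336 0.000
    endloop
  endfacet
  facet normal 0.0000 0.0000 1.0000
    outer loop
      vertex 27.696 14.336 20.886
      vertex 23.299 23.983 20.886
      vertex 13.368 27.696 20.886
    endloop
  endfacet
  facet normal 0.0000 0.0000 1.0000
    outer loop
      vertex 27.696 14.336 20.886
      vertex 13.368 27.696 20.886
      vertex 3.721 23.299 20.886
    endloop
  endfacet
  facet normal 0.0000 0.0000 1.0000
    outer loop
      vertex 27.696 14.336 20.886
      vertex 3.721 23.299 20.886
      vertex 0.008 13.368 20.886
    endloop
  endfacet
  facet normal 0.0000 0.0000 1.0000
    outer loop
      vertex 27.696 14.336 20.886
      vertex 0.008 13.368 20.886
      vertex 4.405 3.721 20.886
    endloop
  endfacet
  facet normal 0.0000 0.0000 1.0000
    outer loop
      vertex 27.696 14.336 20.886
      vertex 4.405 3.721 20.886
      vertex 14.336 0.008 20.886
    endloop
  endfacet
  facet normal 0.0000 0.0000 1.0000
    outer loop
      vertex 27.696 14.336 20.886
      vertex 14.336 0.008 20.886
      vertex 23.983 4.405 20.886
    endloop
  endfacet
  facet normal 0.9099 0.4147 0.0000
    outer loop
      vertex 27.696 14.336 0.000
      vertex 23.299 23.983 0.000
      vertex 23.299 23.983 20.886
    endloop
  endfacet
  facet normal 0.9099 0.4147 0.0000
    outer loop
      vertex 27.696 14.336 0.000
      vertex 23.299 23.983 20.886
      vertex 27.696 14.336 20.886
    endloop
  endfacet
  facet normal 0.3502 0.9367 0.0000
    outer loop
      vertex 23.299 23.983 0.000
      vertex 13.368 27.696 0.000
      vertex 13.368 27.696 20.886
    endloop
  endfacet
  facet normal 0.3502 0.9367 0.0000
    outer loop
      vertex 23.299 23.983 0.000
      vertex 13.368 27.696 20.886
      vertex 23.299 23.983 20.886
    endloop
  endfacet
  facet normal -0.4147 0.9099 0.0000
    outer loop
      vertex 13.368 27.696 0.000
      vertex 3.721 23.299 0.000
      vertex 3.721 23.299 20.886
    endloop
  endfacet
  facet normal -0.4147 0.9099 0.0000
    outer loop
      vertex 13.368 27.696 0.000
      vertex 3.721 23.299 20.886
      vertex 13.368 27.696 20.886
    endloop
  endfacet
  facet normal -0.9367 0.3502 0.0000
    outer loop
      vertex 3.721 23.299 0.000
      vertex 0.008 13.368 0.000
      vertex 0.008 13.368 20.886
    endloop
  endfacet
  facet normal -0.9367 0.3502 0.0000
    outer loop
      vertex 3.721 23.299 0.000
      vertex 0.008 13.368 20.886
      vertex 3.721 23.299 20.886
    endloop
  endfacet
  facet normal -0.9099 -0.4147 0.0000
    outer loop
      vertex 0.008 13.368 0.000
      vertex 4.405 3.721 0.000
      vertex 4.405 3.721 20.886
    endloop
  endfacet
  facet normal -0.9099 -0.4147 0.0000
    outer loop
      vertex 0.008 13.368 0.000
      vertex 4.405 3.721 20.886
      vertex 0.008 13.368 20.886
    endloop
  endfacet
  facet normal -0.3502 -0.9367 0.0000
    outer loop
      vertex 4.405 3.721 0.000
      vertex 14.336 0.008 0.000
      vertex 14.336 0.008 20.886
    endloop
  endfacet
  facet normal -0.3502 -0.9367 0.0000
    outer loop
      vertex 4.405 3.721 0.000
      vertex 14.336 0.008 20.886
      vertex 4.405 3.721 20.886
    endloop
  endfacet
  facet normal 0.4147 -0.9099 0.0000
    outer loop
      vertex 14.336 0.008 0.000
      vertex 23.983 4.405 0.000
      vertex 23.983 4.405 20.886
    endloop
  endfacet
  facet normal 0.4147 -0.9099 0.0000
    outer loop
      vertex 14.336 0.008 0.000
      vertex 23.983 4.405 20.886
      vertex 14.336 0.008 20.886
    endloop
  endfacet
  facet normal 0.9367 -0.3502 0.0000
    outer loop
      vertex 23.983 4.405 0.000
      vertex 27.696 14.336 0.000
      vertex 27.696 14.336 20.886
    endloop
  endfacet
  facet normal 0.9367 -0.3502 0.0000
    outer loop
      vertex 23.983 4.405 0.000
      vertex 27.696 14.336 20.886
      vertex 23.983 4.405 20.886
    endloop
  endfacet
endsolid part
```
; perimeter-only toolpath
G21 ; units = mm
G90 ; absolute positioning
G28 ; home
; layer 1
G0 Z2.611
G0 X27.696 Y14.336
G1 X23.299 Y23.983
G1 X13.368 Y27.696
G1 X3.721 Y23.299
G1 X0.008 Y13.368
G1 X4.405 Y3.721
G1 X14.336 Y0.008
G1 X23.983 Y4.405
G1 X27.696 Y14.336
; layer 2
G0 Z5.221
G0 X27.696 Y14.336
G1 X23.299 Y23.983
G1 X13.368 Y27.696
G1 X3.721 Y23.299
G1 X0.008 Y13.368
G1 X4.405 Y3.721
G1 X14.336 Y0.008
G1 X23.983 Y4.405
G1 X27.696 Y14.336
; layer 3
G0 Z7.832
G0 X27.696 Y14.336
G1 X23.299 Y23.983
G1 X13.368 Y27.696
G1 X3.721 Y23.299
G1 X0.008 Y13.368
G1 X4.405 Y3.721
G1 X14.336 Y0.008
G1 X23.983 Y4.405
G1 X27.696 Y14.336
; layer 4
G0 Z10.443
G0 X27.696 Y14.336
G1 X23.299 Y23.983
G1 X13.368 Y27.696
G1 X3.721 Y23.299
G1 X0.008 Y13.368
G1 X4.405 Y3.721
G1 X14.336 Y0.008
G1 X23.983 Y4.405
G1 X27.696 Y14.336
; layer 5
G0 Z13.054
G0 X27.696 Y14.336
G1 X23.299 Y23.983
G1 X13.368 Y27.696
G1 X3.721 Y23.299
G1 X0.008 Y13.368
G1 X4.405 Y3.721
G1 X14.336 Y0.008
G1 X23.983 Y4.405
G1 X27.696 Y14.336
; layer 6
G0 Z15.665
G0 X27.696 Y14.336
G1 X23.299 Y23.983
G1 X13.368 Y27.696
G1 X3.721 Y23.299
G1 X0.008 Y13.368
G1 X4.405 Y3.721
G1 X14.336 Y0.008
G1 X23.983 Y4.405
G1 X27.696 Y14.336
; layer 7
G0 Z18.275
G0 X27.696 Y14.336
G1 X23.299 Y23.983
G1 X13.368 Y27.696
G1 X3.721 Y23.299
G1 X0.008 Y13.368
G1 X4.405 Y3.721
G1 X14.336 Y0.008
G1 X23.983 Y4.405
G1 X27.696 Y14.336
; layer 8
G0 Z20.886
G0 X27.696 Y14.336
G1 X23.299 Y23.983
G1 X13.368 Y27.696
G1 X3.721 Y23.299
G1 X0.008 Y13.368
G1 X4.405 Y3.721
G1 X14.336 Y0.008
G1 X23.983 Y4.405
G1 X27.696 Y14.336
M2 ; end

The solid is a regular 8-sided prism (a cylinder approximated with 8 flat sides), circumscribed radius ≈ 13.9 mm, height ≈ 20.9 mm. Slicing at Δz = 2.611 mm — 8 equal slices spanning the solid's height, so layer i sits at z = i·h/8 — gives 8 non-empty perimeters. Each is a 8-segment closed polygon; G0 lifts to the layer z and rapids to the start vertex, then G1 traces the edges.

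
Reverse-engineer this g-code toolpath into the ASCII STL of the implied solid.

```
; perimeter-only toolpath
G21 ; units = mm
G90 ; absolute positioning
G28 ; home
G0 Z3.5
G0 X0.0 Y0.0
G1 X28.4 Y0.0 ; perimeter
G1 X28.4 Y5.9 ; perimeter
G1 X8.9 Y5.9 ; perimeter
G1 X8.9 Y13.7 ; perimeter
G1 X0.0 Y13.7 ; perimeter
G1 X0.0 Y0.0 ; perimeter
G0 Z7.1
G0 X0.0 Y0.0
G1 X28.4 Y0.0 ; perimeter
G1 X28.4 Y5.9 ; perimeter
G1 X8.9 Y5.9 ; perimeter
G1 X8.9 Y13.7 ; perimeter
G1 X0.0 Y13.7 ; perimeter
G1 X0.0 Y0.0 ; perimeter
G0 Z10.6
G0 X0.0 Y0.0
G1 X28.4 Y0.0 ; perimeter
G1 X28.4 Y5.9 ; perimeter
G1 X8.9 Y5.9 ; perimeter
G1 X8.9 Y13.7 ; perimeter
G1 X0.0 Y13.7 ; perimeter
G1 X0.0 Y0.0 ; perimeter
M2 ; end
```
solid part
  facet normal 0.0000 0.0000 -1.0000
    outer loop
      vertex 28.4 5.9 0.0
      vertex 28.4 0.0 0.0
      vertex 0.0 0.0 0.0
    endloop
  endfacet
  facet normal 0.0000 0.0000 -1.0000
    outer loop
      vertex 8.9 5.9 0.0
      vertex 28.4 5.9 0.0
      vertex 0.0 0.0 0.0
    endloop
  endfacet
  facet normal 0.0000 0.0000 -1.0000
    outer loop
      vertex 8.9 13.7 0.0
      vertex 8.9 5.9 0.0
      vertex 0.0 0.0 0.0
    endloop
  endfacet
  facet normal 0.0000 0.0000 -1.0000
    outer loop
      vertex 0.0 13.7 0.0
      vertex 8.9 13.7 0.0
      vertex 0.0 0.0 0.0
    endloop
  endfacet
  facet normal 0.0000 0.0000 1.0000
    outer loop
      vertex 0.0 0.0 10.6
      vertex 28.4 0.0 10.6
      vertex 28.4 5.9 10.6
    endloop
  endfacet
  facet normal 0.0000 0.0000 1.0000
    outer loop
      vertex 0.0 0.0 10.6
      vertex 28.4 5.9 10.6
      vertex 8.9 5.9 10.6
    endloop
  endfacet
  facet normal 0.0000 0.0000 1.0000
    outer loop
      vertex 0.0 0.0 10.6
      vertex 8.9 5.9 10.6
      vertex 8.9 13.7 10.6
    endloop
  endfacet
  facet normal 0.0000 0.0000 1.0000
    outer loop
      vertex 0.0 0.0 10.6
      vertex 8.9 13.7 10.6
      vertex 0.0 13.7 10.6
    endloop
  endfacet
  facet normal 0.0000 -1.0000 0.0000
    outer loop
      vertex 0.0 0.0 0.0
      vertex 28.4 0.0 0.0
      vertex 28.4 0.0 10.6
    endloop
  endfacet
  facet normal 0.0000 -1.0000 0.0000
    outer loop
      vertex 0.0 0.0 0.0
      vertex 28.4 0.0 10.6
      vertex 0.0 0.0 10.6
    endloop
  endfacet
  facet normal 1.0000 0.0000 0.0000
    outer loop
      vertex 28.4 0.0 0.0
      vertex 28.4 5.9 0.0
      vertex 28.4 5.9 10.6
    endloop
  endfacet
  facet normal 1.0000 0.0000 0.0000
    outer loop
      vertex 28.4 0.0 0.0
      vertex 28.4 5.9 10.6
      vertex 28.4 0.0 10.6
    endloop
  endfacet
  facet normal 0.0000 1.0000 0.0000
    outer loop
      vertex 28.4 5.9 0.0
      vertex 8.9 5.9 0.0
      vertex 8.9 5.9 10.6
    endloop
  endfacet
  facet normal 0.0000 1.0000 0.0000
    outer loop
      vertex 28.4 5.9 0.0
      vertex 8.9 5.9 10.6
      vertex 28.4 5.9 10.6
    endloop
  endfacet
  facet normal 1.0000 0.0000 0.0000
    outer loop
      vertex 8.9 5.9 0.0
      vertex 8.9 13.7 0.0
      vertex 8.9 13.7 10.6
    endloop
  endfacet
  facet normal 1.0000 0.0000 0.0000
    outer loop
      vertex 8.9 5.9 0.0
      vertex 8.9 13.7 10.6
      vertex 8.9 5.9 10.6
    endloop
  endfacet
  facet normal 0.0000 1.0000 0.0000
    outer loop
      vertex 8.9 13.7 0.0
      vertex 0.0 13.7 0.0
      vertex 0.0 13.7 10.6
    endloop
  endfacet
  facet normal 0.0000 1.0000 0.0000
    outer loop
      vertex 8.9 13.7 0.0
      vertex 0.0 13.7 10.6
      vertex 8.9 13.7 10.6
    endloop
  endfacet
  facet normal -1.0000 0.0000 0.0000
    outer loop
      vertex 0.0 13.7 0.0
      vertex 0.0 0.0 0.0
      vertex 0.0 0.0 10.6
    endloop
  endfacet
  facet normal -1.0000 0.0000 0.0000
    outer loop
      vertex 0.0 13.7 0.0
      vertex 0.0 0.0 10.6
      vertex 0.0 13.7 10.6
    endloop
  endfacet
endsolid part

The G0 Z moves step by Δz≈3.5 mm. Every layer's G1 loop is the same polygon, so the solid is a straight extrusion of it from z=0 to z≈10.6. Closing with flat bottom and top caps and triangulating gives 20 facets — an L-shaped prism: outer 28.4 × 13.7 mm, arm thicknesses ≈ 5.9 mm (horizontal) and 8.9 mm (vertical), extruded 10.6 mm in z.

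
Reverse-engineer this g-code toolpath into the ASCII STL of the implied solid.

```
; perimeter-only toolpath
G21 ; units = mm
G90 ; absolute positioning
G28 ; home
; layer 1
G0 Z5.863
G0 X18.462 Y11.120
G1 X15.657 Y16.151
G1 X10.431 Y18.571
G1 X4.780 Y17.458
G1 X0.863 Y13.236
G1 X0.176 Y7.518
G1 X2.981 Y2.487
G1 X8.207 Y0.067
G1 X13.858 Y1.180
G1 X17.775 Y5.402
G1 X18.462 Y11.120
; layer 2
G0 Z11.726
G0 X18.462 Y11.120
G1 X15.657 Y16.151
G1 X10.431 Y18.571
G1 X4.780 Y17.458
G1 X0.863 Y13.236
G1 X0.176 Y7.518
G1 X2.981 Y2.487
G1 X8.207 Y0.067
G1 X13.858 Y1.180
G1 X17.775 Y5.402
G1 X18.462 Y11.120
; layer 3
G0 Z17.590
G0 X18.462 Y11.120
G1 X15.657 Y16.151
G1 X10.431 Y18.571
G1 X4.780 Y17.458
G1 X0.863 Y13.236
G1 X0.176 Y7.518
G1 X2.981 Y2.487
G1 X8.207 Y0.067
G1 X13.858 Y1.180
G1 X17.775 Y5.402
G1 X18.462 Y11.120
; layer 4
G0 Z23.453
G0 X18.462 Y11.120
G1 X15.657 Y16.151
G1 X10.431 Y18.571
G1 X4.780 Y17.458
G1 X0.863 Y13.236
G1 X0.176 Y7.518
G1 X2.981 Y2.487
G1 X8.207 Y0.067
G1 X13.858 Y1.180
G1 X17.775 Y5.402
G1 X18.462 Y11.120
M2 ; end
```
solid part
  facet normal 0.0000 0.0000 -1.0000
    outer loop
      vertex 10.431 18.571 0.000
      vertex 15.657 16.151 0.000
      vertex 18.462 11.120 0.000
    endloop
  endfacet
  facet normal 0.0000 0.0000 -1.0000
    outer loop
      vertex 4.780 17.458 0.000
      vertex 10.431 18.571 0.000
      vertex 18.462 11.120 0.000
    endloop
  endfacet
  facet normal 0.0000 0.0000 -1.0000
    outer loop
      vertex 0.863 13.236 0.000
      vertex 4.780 17.458 0.000
      vertex 18.462 11.120 0.000
    endloop
  endfacet
  facet normal 0.0000 0.0000 -1.0000
    outer loop
      vertex 0.176 7.518 0.000
      vertex 0.863 13.236 0.000
      vertex 18.462 11.120 0.000
    endloop
  endfacet
  facet normal 0.0000 0.0000 -1.0000
    outer loop
      vertex 2.981 2.487 0.000
      vertex 0.176 7.518 0.000
      vertex 18.462 11.120 0.000
    endloop
  endfacet
  facet normal 0.0000 0.0000 -1.0000
    outer loop
      vertex 8.207 0.067 0.000
      vertex 2.981 2.487 0.000
      vertex 18.462 11.120 0.000
    endloop
  endfacet
  facet normal 0.0000 0.0000 -1.0000
    outer loop
      vertex 13.858 1.180 0.000
      vertex 8.207 0.067 0.000
      vertex 18.462 11.120 0.000
    endloop
  endfacet
  facet normal 0.0000 0.0000 -1.0000
    outer loop
      vertex 17.775 5.402 0.000
      vertex 13.858 1.180 0.000
      vertex 18.462 11.120 0.000
    endloop
  endfacet
  facet normal 0.0000 0.0000 1.0000
    outer loop
      vertex 18.462 11.120 23.453
      vertex 15.657 16.151 23.453
      vertex 10.431 18.571 23.453
    endloop
  endfacet
  facet normal 0.0000 0.0000 1.0000
    outer loop
      vertex 18.462 11.120 23.453
      vertex 10.431 18.571 23.453
      vertex 4.780 17.458 23.453
    endloop
  endfacet
  facet normal 0.0000 0.0000 1.0000
    outer loop
      vertex 18.462 11.120 23.453
      vertex 4.780 17.458 23.453
      vertex 0.863 13.236 23.453
    endloop
  endfacet
  facet normal 0.0000 0.0000 1.0000
    outer loop
      vertex 18.462 11.120 23.453
      vertex 0.863 13.236 23.453
      vertex 0.176 7.518 23.453
    endloop
  endfacet
  facet normal 0.0000 0.0000 1.0000
    outer loop
      vertex 18.462 11.120 23.453
      vertex 0.176 7.518 23.453
      vertex 2.981 2.487 23.453
    endloop
  endfacet
  facet normal 0.0000 0.0000 1.0000
    outer loop
      vertex 18.462 11.120 23.453
      vertex 2.981 2.487 23.453
      vertex 8.207 0.067 23.453
    endloop
  endfacet
  facet normal 0.0000 0.0000 1.0000
    outer loop
      vertex 18.462 11.120 23.453
      vertex 8.207 0.067 23.453
      vertex 13.858 1.180 23.453
    endloop
  endfacet
  facet normal 0.0000 0.0000 1.0000
    outer loop
      vertex 18.462 11.120 23.453
      vertex 13.858 1.180 23.453
      vertex 17.775 5.402 23.453
    endloop
  endfacet
  facet normal 0.8734 0.4870 0.0000
    outer loop
      vertex 18.462 11.120 0.000
      vertex 15.657 16.151 0.000
      vertex 15.657 16.151 23.453
    endloop
  endfacet
  facet normal 0.8734 0.4870 0.0000
    outer loop
      vertex 18.462 11.120 0.000
      vertex 15.657 16.151 23.453
      vertex 18.462 11.120 23.453
    endloop
  endfacet
  facet normal 0.4202 0.9074 0.0000
    outer loop
      vertex 15.657 16.151 0.000
      vertex 10.431 18.571 0.000
      vertex 10.431 18.571 23.453
    endloop
  endfacet
  facet normal 0.4202 0.9074 0.0000
    outer loop
      vertex 15.657 16.151 0.000
      vertex 10.431 18.571 23.453
      vertex 15.657 16.151 23.453
    endloop
  endfacet
  facet normal -0.1932 0.9812 0.0000
    outer loop
      vertex 10.431 18.571 0.000
      vertex 4.780 17.458 0.000
      vertex 4.780 17.458 23.453
    endloop
  endfacet
  facet normal -0.1932 0.9812 0.0000
    outer loop
      vertex 10.431 18.571 0.000
      vertex 4.780 17.458 23.453
      vertex 10.431 18.571 23.453
    endloop
  endfacet
  facet normal -0.7331 0.6801 0.0000
    outer loop
      vertex 4.780 17.458 0.000
      vertex 0.863 13.236 0.000
      vertex 0.863 13.236 23.453
    endloop
  endfacet
  facet normal -0.7331 0.6801 0.0000
    outer loop
      vertex 4.780 17.458 0.000
      vertex 0.863 13.236 23.453
      vertex 4.780 17.458 23.453
    endloop
  endfacet
  facet normal -0.9929 0.1193 0.0000
    outer loop
      vertex 0.863 13.236 0.000
      vertex 0.176 7.518 0.000
      vertex 0.176 7.518 23.453
    endloop
  endfacet
  facet normal -0.9929 0.1193 0.0000
    outer loop
      vertex 0.863 13.236 0.000
      vertex 0.176 7.518 23.453
      vertex 0.863 13.236 23.453
    endloop
  endfacet
  facet normal -0.8734 -0.4870 0.0000
    outer loop
      vertex 0.176 7.518 0.000
      vertex 2.981 2.487 0.000
      vertex 2.981 2.487 23.453
    endloop
  endfacet
  facet normal -0.8734 -0.4870 0.0000
    outer loop
      vertex 0.176 7.518 0.000
      vertex 2.981 2.487 23.453
      vertex 0.176 7.518 23.453
    endloop
  endfacet
  facet normal -0.4202 -0.9074 0.0000
    outer loop
      vertex 2.981 2.487 0.000
      vertex 8.207 0.067 0.000
      vertex 8.207 0.067 23.453
    endloop
  endfacet
  facet normal -0.4202 -0.9074 0.0000
    outer loop
      vertex 2.981 2.487 0.000
      vertex 8.207 0.067 23.453
      vertex 2.981 2.487 23.453
    endloop
  endfacet
  facet normal 0.1932 -0.9812 0.0000
    outer loop
      vertex 8.207 0.067 0.000
      vertex 13.858 1.180 0.000
      vertex 13.858 1.180 23.453
    endloop
  endfacet
  facet normal 0.1932 -0.9812 0.0000
    outer loop
      vertex 8.207 0.067 0.000
      vertex 13.858 1.180 23.453
      vertex 8.207 0.067 23.453
    endloop
  endfacet
  facet normal 0.7331 -0.6801 0.0000
    outer loop
      vertex 13.858 1.180 0.000
      vertex 17.775 5.402 0.000
      vertex 17.775 5.402 23.453
    endloop
  endfacet
  facet normal 0.7331 -0.6801 0.0000
    outer loop
      vertex 13.858 1.180 0.000
      vertex 17.775 5.402 23.453
      vertex 13.858 1.180 23.453
    endloop
  endfacet
  facet normal 0.9929 -0.1193 0.0000
    outer loop
      vertex 17.775 5.402 0.000
      vertex 18.462 11.120 0.000
      vertex 18.462 11.120 23.453
    endloop
  endfacet
  facet normal 0.9929 -0.1193 0.0000
    outer loop
      vertex 17.775 5.402 0.000
      vertex 18.462 11.120 23.453
      vertex 17.775 5.402 23.453
    endloop
  endfacet
endsolid part

The G0 Z moves step by Δz≈5.863 mm. Every layer's G1 loop is the same polygon, so the solid is a straight extrusion of it from z=0 to z≈23.5. Closing with flat bottom and top caps and triangulating gives 36 facets — a regular 10-sided prism (a cylinder approximated with 10 flat sides), circumscribed radius ≈ 9.32 mm, height ≈ 23.5 mm.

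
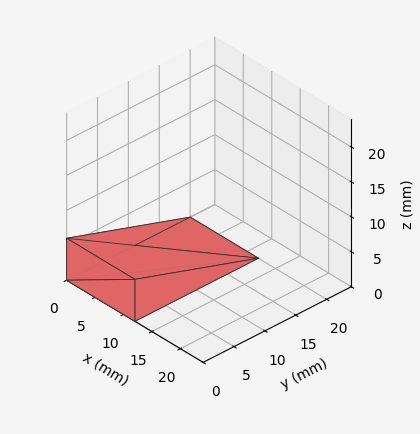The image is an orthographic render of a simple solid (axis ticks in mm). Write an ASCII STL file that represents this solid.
Reading the render: the shape is a wedge (ramp): 12 × 20 mm base, rising to 6 mm along the y=0 edge and sloping linearly to z=0 at y=20 (dimensions read to the nearest mm from the axis ticks). For the STL, each face is triangulated and given an outward normal.

solid part
  facet normal 0.0000 0.0000 -1.0000
    outer loop
      vertex 12.000 20.000 0.000
      vertex 12.000 0.000 0.000
      vertex 0.000 0.000 0.000
    endloop
  endfacet
  facet normal 0.0000 0.0000 -1.0000
    outer loop
      vertex 0.000 20.000 0.000
      vertex 12.000 20.000 0.000
      vertex 0.000 0.000 0.000
    endloop
  endfacet
  facet normal 0.0000 -1.0000 0.0000
    outer loop
      vertex 0.000 0.000 0.000
      vertex 12.000 0.000 0.000
      vertex 12.000 0.000 6.000
    endloop
  endfacet
  facet normal 0.0000 -1.0000 0.0000
    outer loop
      vertex 0.000 0.000 0.000
      vertex 12.000 0.000 6.000
      vertex 0.000 0.000 6.000
    endloop
  endfacet
  facet normal 0.0000 0.2873 0.9578
    outer loop
      vertex 0.000 0.000 6.000
      vertex 12.000 0.000 6.000
      vertex 12.000 20.000 0.000
    endloop
  endfacet
  facet normal 0.0000 0.2873 0.9578
    outer loop
      vertex 0.000 0.000 6.000
      vertex 12.000 20.000 0.000
      vertex 0.000 20.000 0.000
    endloop
  endfacet
  facet normal -1.0000 0.0000 0.0000
    outer loop
      vertex 0.000 0.000 6.000
      vertex 0.000 20.000 0.000
      vertex 0.000 0.000 0.000
    endloop
  endfacet
  facet normal 1.0000 0.0000 0.0000
    outer loop
      vertex 12.000 0.000 0.000
      vertex 12.000 20.000 0.000
      vertex 12.000 0.000 6.000
    endloop
  endfacet
endsolid part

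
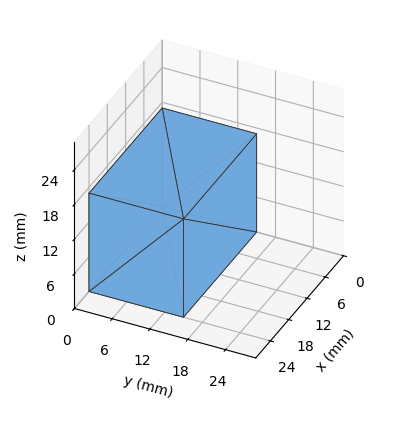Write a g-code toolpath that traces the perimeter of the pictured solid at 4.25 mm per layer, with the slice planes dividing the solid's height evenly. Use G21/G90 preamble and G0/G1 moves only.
Reading the render: the shape is a rectangular box, roughly 24 × 15 mm footprint and 17 mm tall (dimensions read to the nearest mm from the axis ticks). For the g-code, the solid's height is divided into equal slices at the stated Δz and each level perimeter traced with G1 moves after a G0 lift.

; perimeter-only toolpath
G21 ; units = mm
G90 ; absolute positioning
G28 ; home
; layer 1
G0 Z4.25
G0 X0.00 Y0.00
G1 X24.00 Y0.00
G1 X24.00 Y15.00
G1 X0.00 Y15.00
G1 X0.00 Y0.00
; layer 2
G0 Z8.50
G0 X0.00 Y0.00
G1 X24.00 Y0.00
G1 X24.00 Y15.00
G1 X0.00 Y15.00
G1 X0.00 Y0.00
; layer 3
G0 Z12.75
G0 X0.00 Y0.00
G1 X24.00 Y0.00
G1 X24.00 Y15.00
G1 X0.00 Y15.00
G1 X0.00 Y0.00
; layer 4
G0 Z17.00
G0 X0.00 Y0.00
G1 X24.00 Y0.00
G1 X24.00 Y15.00
G1 X0.00 Y15.00
G1 X0.00 Y0.00
M2 ; end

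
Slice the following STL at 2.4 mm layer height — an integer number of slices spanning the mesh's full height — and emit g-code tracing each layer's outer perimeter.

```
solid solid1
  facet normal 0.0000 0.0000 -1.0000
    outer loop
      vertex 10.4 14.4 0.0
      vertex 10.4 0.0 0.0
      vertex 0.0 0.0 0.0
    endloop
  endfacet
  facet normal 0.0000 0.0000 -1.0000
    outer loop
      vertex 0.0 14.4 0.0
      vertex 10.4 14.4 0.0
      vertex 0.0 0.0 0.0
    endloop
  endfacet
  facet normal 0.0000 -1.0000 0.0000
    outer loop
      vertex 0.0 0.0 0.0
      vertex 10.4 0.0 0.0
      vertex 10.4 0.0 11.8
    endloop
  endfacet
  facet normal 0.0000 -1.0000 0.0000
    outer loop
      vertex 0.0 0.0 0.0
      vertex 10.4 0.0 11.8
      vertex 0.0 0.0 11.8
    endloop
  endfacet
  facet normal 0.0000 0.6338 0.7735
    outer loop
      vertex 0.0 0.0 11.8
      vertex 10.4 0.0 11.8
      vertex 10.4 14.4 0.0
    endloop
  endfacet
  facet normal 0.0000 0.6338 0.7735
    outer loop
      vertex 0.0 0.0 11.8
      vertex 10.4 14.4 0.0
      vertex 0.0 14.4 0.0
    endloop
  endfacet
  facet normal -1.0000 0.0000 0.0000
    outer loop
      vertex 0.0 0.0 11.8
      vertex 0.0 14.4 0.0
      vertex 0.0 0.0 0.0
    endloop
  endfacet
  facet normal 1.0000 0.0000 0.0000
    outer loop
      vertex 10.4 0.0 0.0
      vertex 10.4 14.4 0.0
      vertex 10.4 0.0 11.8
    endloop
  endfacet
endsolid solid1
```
; perimeter-only toolpath
G21 ; units = mm
G90 ; absolute positioning
G28 ; home
; layer 1
G0 Z2.4
G0 X0.0 Y0.0
G1 X10.4 Y0.0
G1 X10.4 Y11.5
G1 X0.0 Y11.5
G1 X0.0 Y0.0
; layer 2
G0 Z4.7
G0 X0.0 Y0.0
G1 X10.4 Y0.0
G1 X10.4 Y8.6
G1 X0.0 Y8.6
G1 X0.0 Y0.0
; layer 3
G0 Z7.1
G0 X0.0 Y0.0
G1 X10.4 Y0.0
G1 X10.4 Y5.8
G1 X0.0 Y5.8
G1 X0.0 Y0.0
; layer 4
G0 Z9.4
G0 X0.0 Y0.0
G1 X10.4 Y0.0
G1 X10.4 Y2.9
G1 X0.0 Y2.9
G1 X0.0 Y0.0
M2 ; end

The solid is a wedge (ramp): 10.4 × 14.4 mm base, rising to 11.8 mm along the y=0 edge and sloping linearly to z=0 at y=14.4. Slicing at Δz = 2.4 mm — 5 equal slices spanning the solid's height, so layer i sits at z = i·h/5 — gives 4 non-empty perimeters. Each is a 4-segment closed polygon; G0 lifts to the layer z and rapids to the start vertex, then G1 traces the edges. The cross-section shrinks linearly with z (the slice at the apex is degenerate and omitted).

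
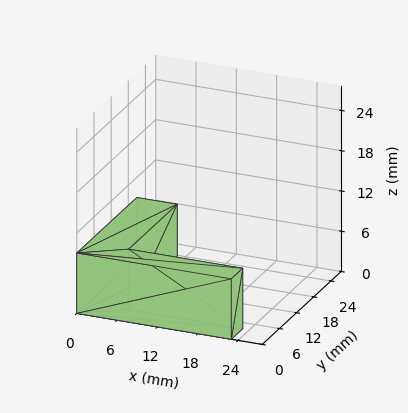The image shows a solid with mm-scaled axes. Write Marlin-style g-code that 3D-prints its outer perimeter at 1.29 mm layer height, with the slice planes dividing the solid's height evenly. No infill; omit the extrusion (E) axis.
Reading the render: the shape is an L-shaped prism: outer 23 × 21 mm, arm thicknesses ≈ 4 mm (horizontal) and 6 mm (vertical), extruded 9 mm in z (dimensions read to the nearest mm from the axis ticks). For the g-code, the solid's height is divided into equal slices at the stated Δz and each level perimeter traced with G1 moves after a G0 lift.

; perimeter-only toolpath
G21 ; units = mm
G90 ; absolute positioning
G28 ; home
; layer 1
G0 Z1.29
G0 X0.00 Y0.00
G1 X23.00 Y0.00
G1 X23.00 Y4.00
G1 X6.00 Y4.00
G1 X6.00 Y21.00
G1 X0.00 Y21.00
G1 X0.00 Y0.00
; layer 2
G0 Z2.57
G0 X0.00 Y0.00
G1 X23.00 Y0.00
G1 X23.00 Y4.00
G1 X6.00 Y4.00
G1 X6.00 Y21.00
G1 X0.00 Y21.00
G1 X0.00 Y0.00
; layer 3
G0 Z3.86
G0 X0.00 Y0.00
G1 X23.00 Y0.00
G1 X23.00 Y4.00
G1 X6.00 Y4.00
G1 X6.00 Y21.00
G1 X0.00 Y21.00
G1 X0.00 Y0.00
; layer 4
G0 Z5.14
G0 X0.00 Y0.00
G1 X23.00 Y0.00
G1 X23.00 Y4.00
G1 X6.00 Y4.00
G1 X6.00 Y21.00
G1 X0.00 Y21.00
G1 X0.00 Y0.00
; layer 5
G0 Z6.43
G0 X0.00 Y0.00
G1 X23.00 Y0.00
G1 X23.00 Y4.00
G1 X6.00 Y4.00
G1 X6.00 Y21.00
G1 X0.00 Y21.00
G1 X0.00 Y0.00
; layer 6
G0 Z7.71
G0 X0.00 Y0.00
G1 X23.00 Y0.00
G1 X23.00 Y4.00
G1 X6.00 Y4.00
G1 X6.00 Y21.00
G1 X0.00 Y21.00
G1 X0.00 Y0.00
; layer 7
G0 Z9.00
G0 X0.00 Y0.00
G1 X23.00 Y0.00
G1 X23.00 Y4.00
G1 X6.00 Y4.00
G1 X6.00 Y21.00
G1 X0.00 Y21.00
G1 X0.00 Y0.00
M2 ; end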